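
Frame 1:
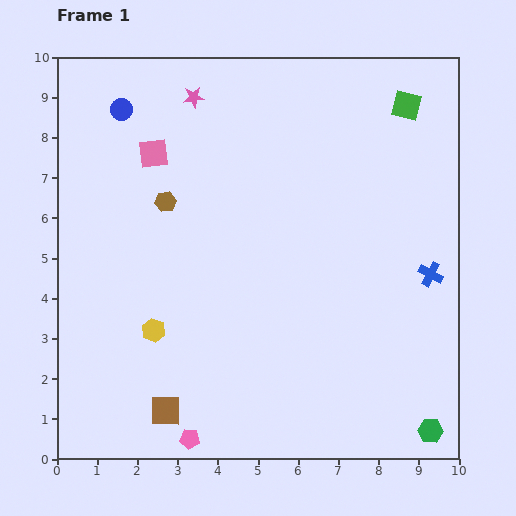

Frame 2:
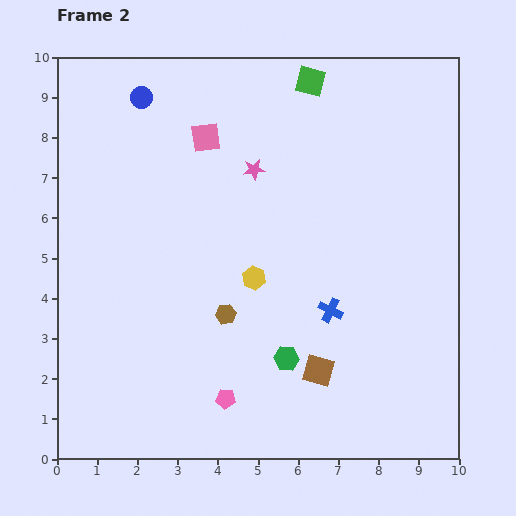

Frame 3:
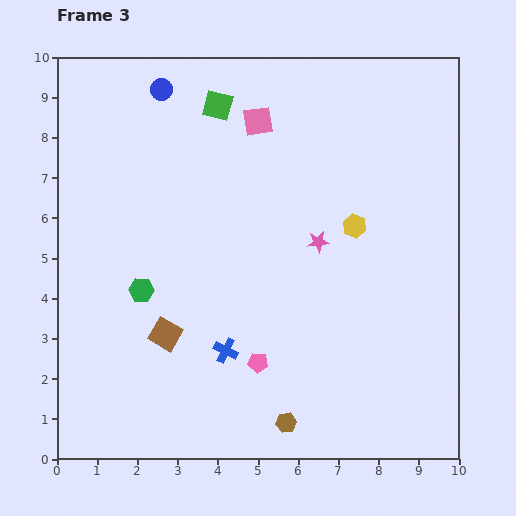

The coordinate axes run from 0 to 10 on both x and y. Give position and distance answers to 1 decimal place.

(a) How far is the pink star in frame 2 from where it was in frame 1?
2.3

The pink star moved from (3.4, 9.0) to (4.9, 7.2), a distance of √(1.5² + 1.8²) ≈ 2.3.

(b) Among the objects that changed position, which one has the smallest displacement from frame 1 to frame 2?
the blue circle

(moved 0.6)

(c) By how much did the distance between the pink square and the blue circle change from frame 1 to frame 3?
+1.1

Distance in frame 1: 1.4. Distance in frame 3: 2.5.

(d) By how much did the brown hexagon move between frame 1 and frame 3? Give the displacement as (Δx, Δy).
(3.0, -5.5)

The brown hexagon was at (2.7, 6.4) in frame 1 and (5.7, 0.9) in frame 3.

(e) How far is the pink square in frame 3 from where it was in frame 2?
1.4

The pink square moved from (3.7, 8.0) to (5.0, 8.4), a distance of √(1.3² + 0.4²) ≈ 1.4.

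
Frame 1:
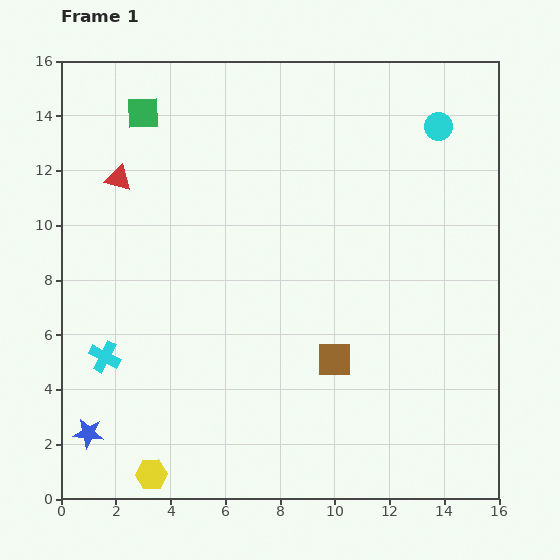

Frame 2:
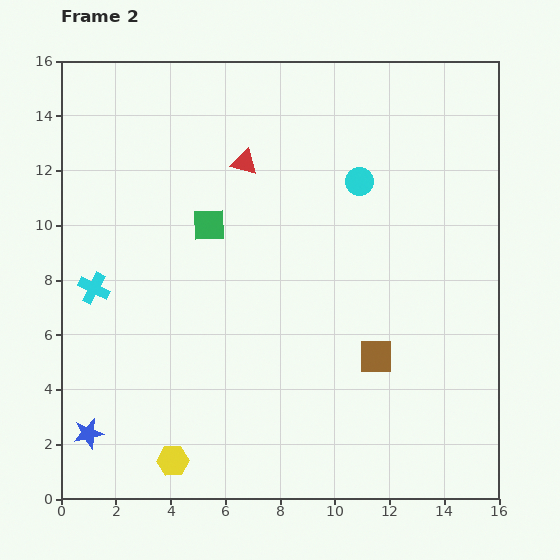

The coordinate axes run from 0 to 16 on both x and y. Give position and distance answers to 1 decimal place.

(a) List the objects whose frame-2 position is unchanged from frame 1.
the blue star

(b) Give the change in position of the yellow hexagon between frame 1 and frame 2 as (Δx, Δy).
(0.8, 0.5)

The yellow hexagon was at (3.3, 0.9) in frame 1 and (4.1, 1.4) in frame 2.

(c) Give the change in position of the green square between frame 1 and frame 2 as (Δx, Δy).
(2.4, -4.1)

The green square was at (3.0, 14.1) in frame 1 and (5.4, 10.0) in frame 2.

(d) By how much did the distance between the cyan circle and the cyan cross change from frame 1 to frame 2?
-4.3

Distance in frame 1: 14.8. Distance in frame 2: 10.5.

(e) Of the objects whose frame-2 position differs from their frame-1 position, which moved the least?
the yellow hexagon

(moved 0.9)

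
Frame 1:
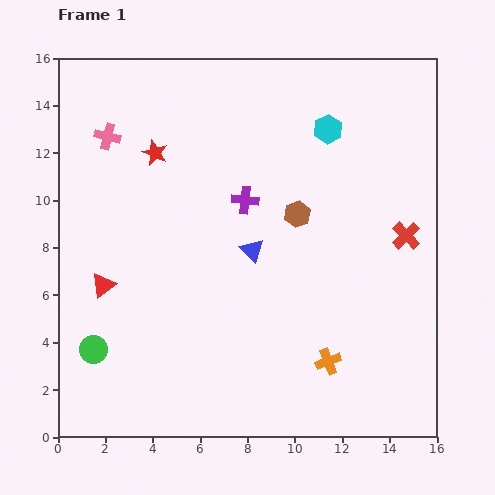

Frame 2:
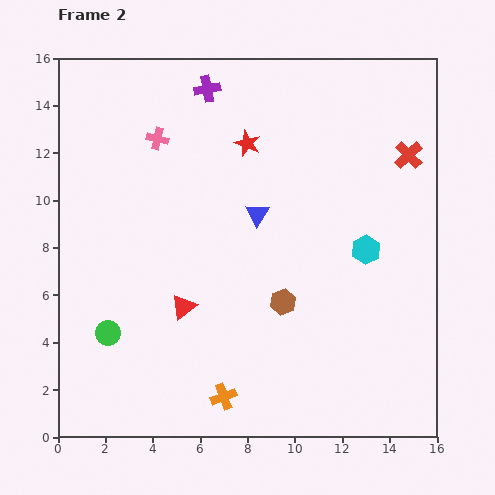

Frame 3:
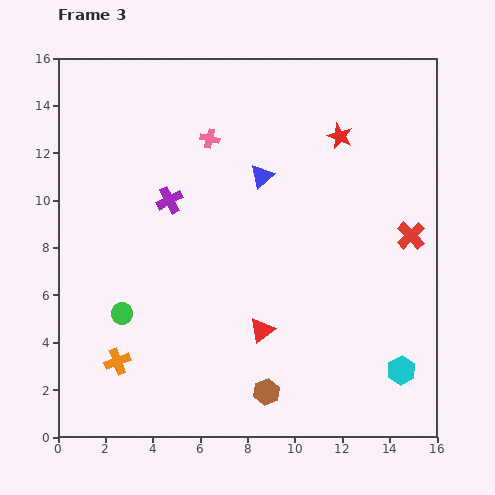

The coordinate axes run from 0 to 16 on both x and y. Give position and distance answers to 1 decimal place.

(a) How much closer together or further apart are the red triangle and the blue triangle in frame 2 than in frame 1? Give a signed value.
-1.5

Distance in frame 1: 6.5. Distance in frame 2: 5.0.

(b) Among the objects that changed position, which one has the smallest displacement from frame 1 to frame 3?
the red cross

(moved 0.2)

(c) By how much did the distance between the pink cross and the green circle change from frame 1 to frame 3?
-0.7

Distance in frame 1: 9.0. Distance in frame 3: 8.3.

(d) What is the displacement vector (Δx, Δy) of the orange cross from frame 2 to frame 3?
(-4.5, 1.5)

The orange cross was at (7.0, 1.7) in frame 2 and (2.5, 3.2) in frame 3.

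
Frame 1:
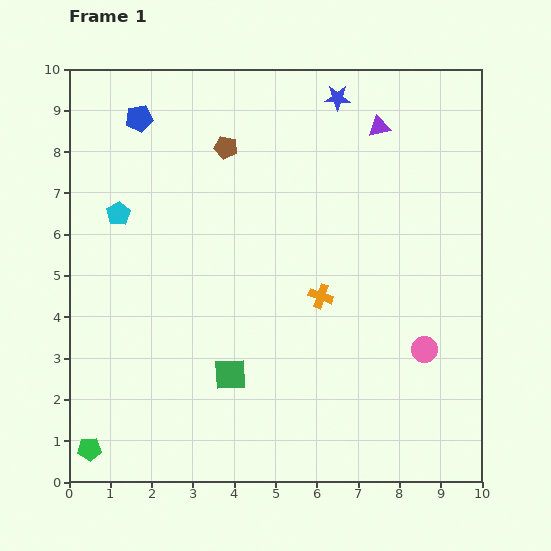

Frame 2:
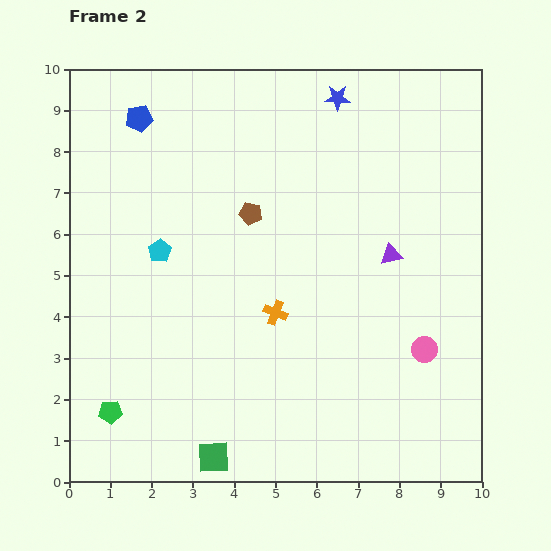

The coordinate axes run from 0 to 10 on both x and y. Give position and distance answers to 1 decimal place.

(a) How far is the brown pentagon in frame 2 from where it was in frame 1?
1.7

The brown pentagon moved from (3.8, 8.1) to (4.4, 6.5), a distance of √(0.6² + 1.6²) ≈ 1.7.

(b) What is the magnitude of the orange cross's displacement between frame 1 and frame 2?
1.2

The orange cross moved from (6.1, 4.5) to (5.0, 4.1), a distance of √(1.1² + 0.4²) ≈ 1.2.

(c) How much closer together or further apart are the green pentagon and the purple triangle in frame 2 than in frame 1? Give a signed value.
-2.7

Distance in frame 1: 10.5. Distance in frame 2: 7.8.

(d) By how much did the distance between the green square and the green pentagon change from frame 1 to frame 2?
-1.1

Distance in frame 1: 3.8. Distance in frame 2: 2.7.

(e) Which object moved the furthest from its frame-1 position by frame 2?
the purple triangle

(moved 3.1; next 2.0)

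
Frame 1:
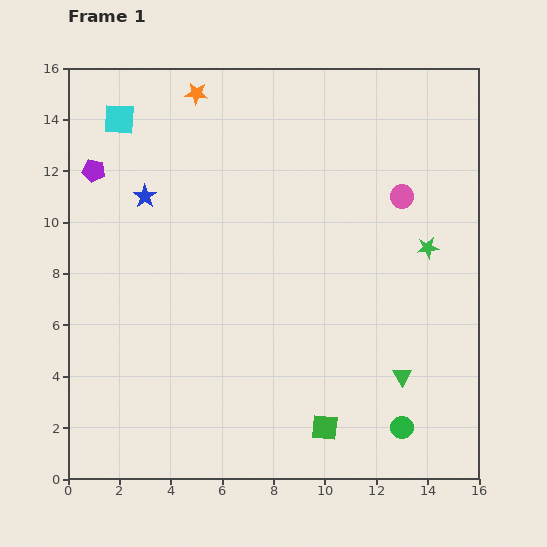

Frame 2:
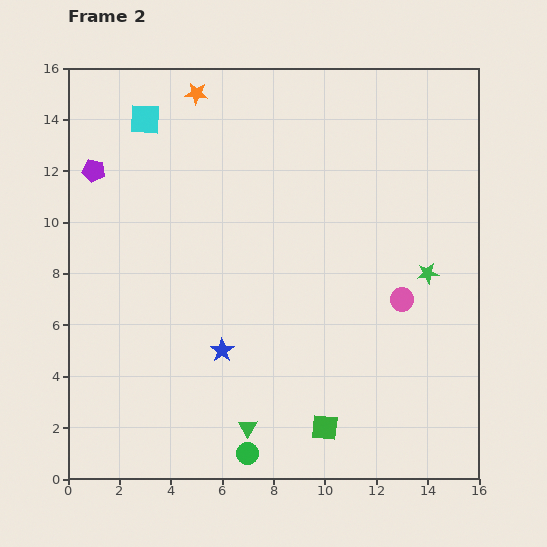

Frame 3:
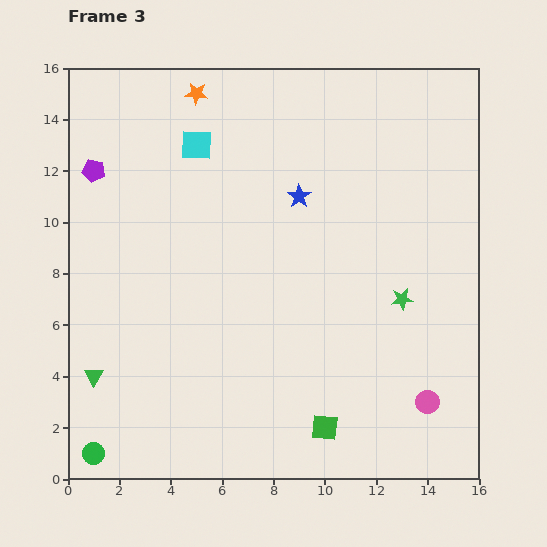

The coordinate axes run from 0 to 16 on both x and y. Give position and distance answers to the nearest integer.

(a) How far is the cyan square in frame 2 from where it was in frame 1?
1

The cyan square moved from (2, 14) to (3, 14), a distance of √(1² + 0²) ≈ 1.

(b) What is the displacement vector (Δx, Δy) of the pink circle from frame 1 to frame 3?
(1, -8)

The pink circle was at (13, 11) in frame 1 and (14, 3) in frame 3.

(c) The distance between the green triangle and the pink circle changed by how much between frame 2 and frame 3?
+5

Distance in frame 2: 8. Distance in frame 3: 13.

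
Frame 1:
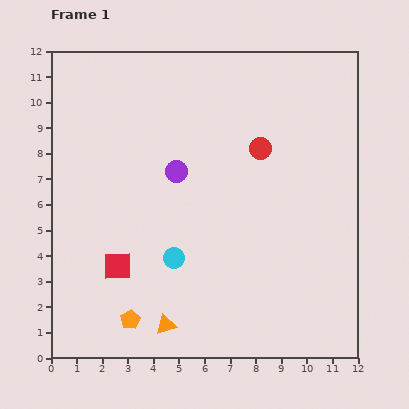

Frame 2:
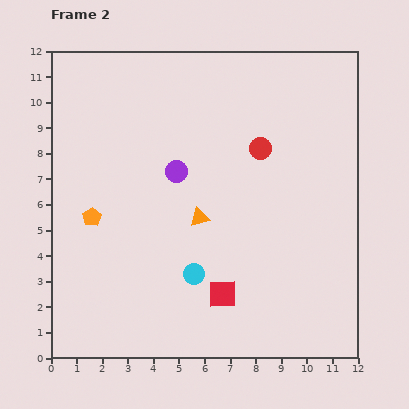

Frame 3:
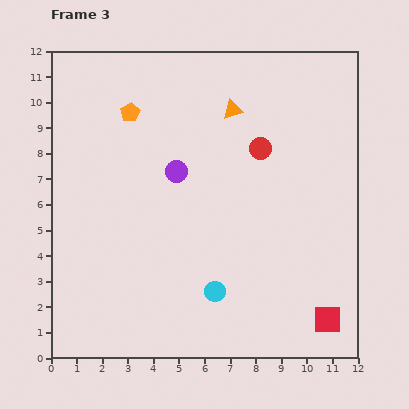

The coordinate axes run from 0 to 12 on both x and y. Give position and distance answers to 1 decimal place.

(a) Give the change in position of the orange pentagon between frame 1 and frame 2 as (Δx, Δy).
(-1.5, 4.0)

The orange pentagon was at (3.1, 1.5) in frame 1 and (1.6, 5.5) in frame 2.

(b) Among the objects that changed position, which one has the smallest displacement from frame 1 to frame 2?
the cyan circle

(moved 1.0)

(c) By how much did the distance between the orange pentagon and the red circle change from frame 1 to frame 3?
-3.1

Distance in frame 1: 8.4. Distance in frame 3: 5.3.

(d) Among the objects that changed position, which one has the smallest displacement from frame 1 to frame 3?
the cyan circle

(moved 2.1)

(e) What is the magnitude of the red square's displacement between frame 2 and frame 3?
4.2

The red square moved from (6.7, 2.5) to (10.8, 1.5), a distance of √(4.1² + 1.0²) ≈ 4.2.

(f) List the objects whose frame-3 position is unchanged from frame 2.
the purple circle, the red circle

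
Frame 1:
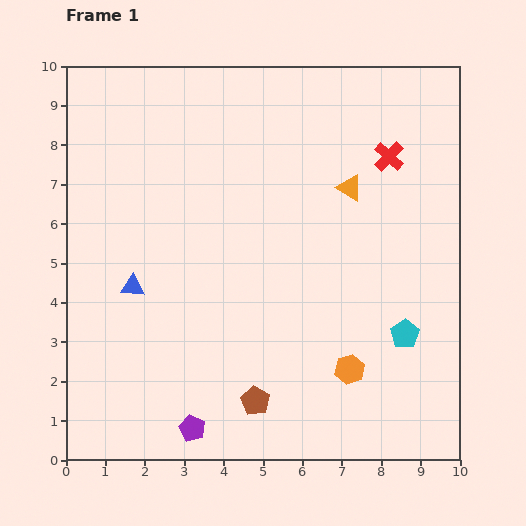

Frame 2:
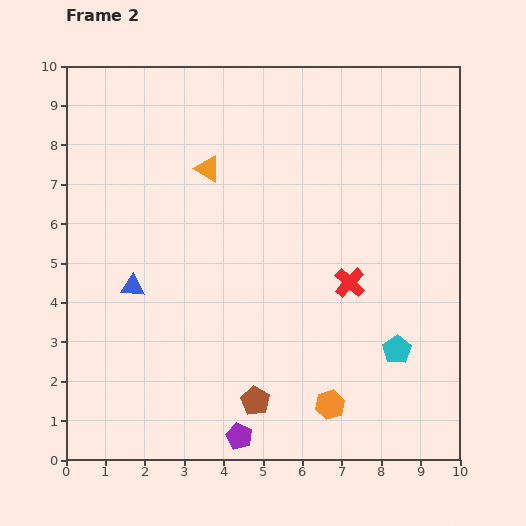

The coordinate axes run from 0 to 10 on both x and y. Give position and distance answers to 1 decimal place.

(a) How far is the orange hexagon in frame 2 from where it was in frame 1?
1.0

The orange hexagon moved from (7.2, 2.3) to (6.7, 1.4), a distance of √(0.5² + 0.9²) ≈ 1.0.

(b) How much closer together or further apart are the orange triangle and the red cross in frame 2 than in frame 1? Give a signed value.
+3.3

Distance in frame 1: 1.3. Distance in frame 2: 4.6.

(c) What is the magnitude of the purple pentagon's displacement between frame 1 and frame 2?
1.2

The purple pentagon moved from (3.2, 0.8) to (4.4, 0.6), a distance of √(1.2² + 0.2²) ≈ 1.2.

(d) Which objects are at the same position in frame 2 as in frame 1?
the blue triangle, the brown pentagon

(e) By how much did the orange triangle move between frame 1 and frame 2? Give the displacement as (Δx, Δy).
(-3.6, 0.5)

The orange triangle was at (7.2, 6.9) in frame 1 and (3.6, 7.4) in frame 2.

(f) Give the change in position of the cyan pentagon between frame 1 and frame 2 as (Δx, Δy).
(-0.2, -0.4)

The cyan pentagon was at (8.6, 3.2) in frame 1 and (8.4, 2.8) in frame 2.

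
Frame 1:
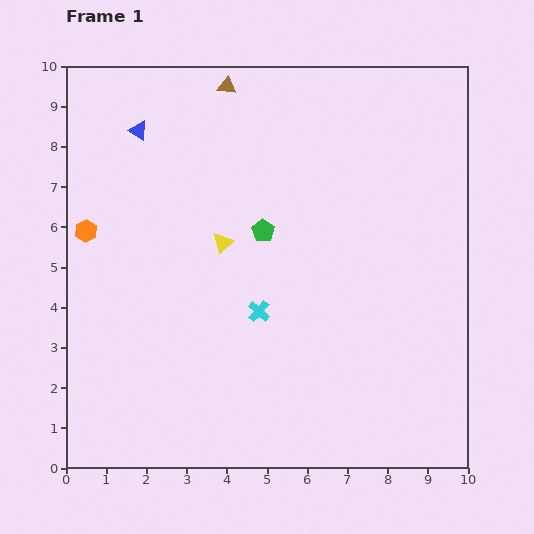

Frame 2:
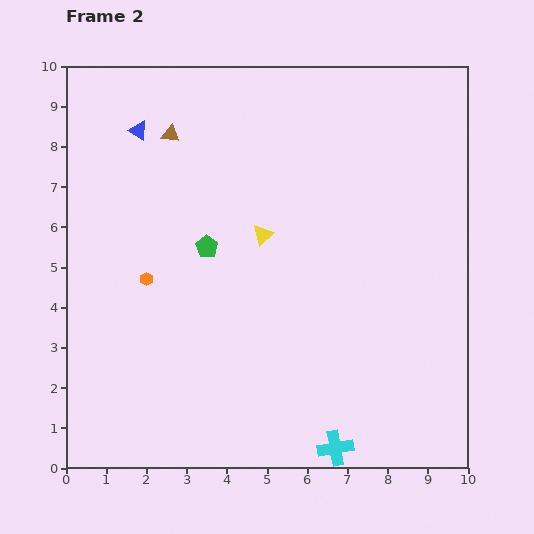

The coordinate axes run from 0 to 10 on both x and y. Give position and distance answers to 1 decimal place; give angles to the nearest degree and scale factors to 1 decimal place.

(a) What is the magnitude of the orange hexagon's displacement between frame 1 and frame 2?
1.9

The orange hexagon moved from (0.5, 5.9) to (2.0, 4.7), a distance of √(1.5² + 1.2²) ≈ 1.9.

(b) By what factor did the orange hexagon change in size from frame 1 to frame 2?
0.6×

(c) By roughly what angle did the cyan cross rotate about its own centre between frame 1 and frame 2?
38° clockwise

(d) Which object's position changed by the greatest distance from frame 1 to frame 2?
the cyan cross

(moved 3.9; next 1.9)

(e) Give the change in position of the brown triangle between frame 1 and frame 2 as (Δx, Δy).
(-1.4, -1.2)

The brown triangle was at (4.0, 9.5) in frame 1 and (2.6, 8.3) in frame 2.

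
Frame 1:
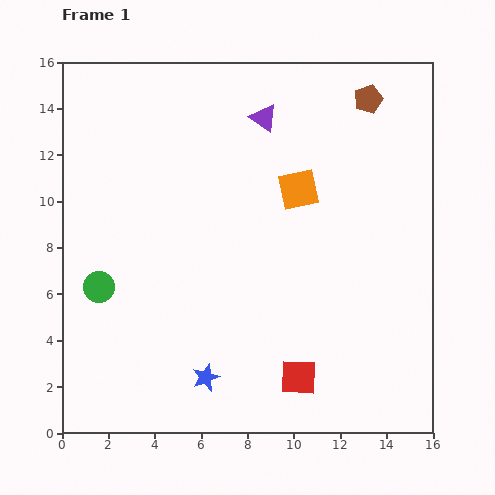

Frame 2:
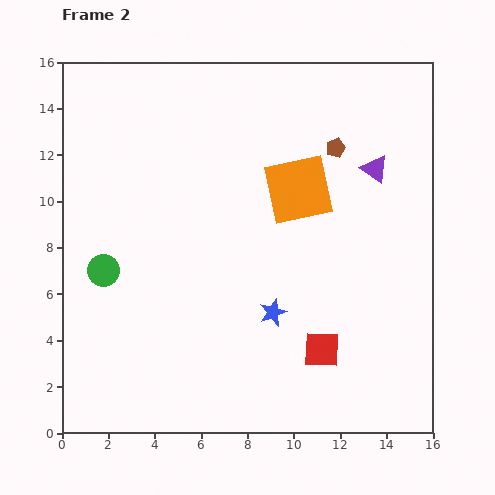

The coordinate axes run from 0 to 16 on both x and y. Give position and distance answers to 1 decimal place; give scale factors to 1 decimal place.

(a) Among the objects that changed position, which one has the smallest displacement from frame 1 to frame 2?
the green circle

(moved 0.7)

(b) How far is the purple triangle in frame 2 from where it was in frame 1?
5.3

The purple triangle moved from (8.7, 13.6) to (13.5, 11.4), a distance of √(4.8² + 2.2²) ≈ 5.3.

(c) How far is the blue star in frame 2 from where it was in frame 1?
4.0

The blue star moved from (6.2, 2.4) to (9.1, 5.2), a distance of √(2.9² + 2.8²) ≈ 4.0.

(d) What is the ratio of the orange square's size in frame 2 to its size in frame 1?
1.7×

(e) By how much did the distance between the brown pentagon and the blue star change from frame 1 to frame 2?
-6.3

Distance in frame 1: 13.9. Distance in frame 2: 7.6.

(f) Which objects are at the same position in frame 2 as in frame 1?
the orange square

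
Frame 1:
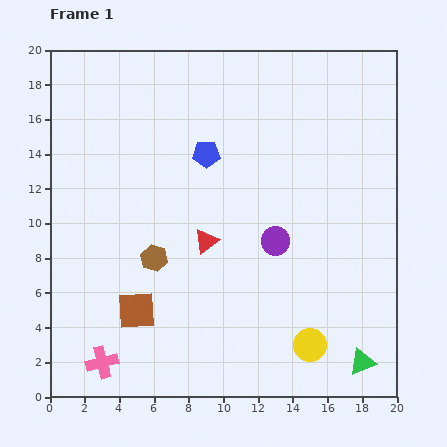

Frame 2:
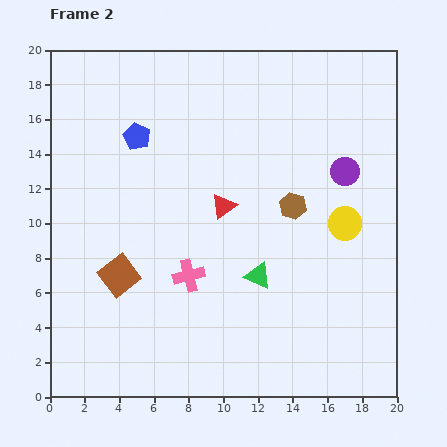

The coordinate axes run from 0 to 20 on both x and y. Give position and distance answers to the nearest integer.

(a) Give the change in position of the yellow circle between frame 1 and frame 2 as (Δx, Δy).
(2, 7)

The yellow circle was at (15, 3) in frame 1 and (17, 10) in frame 2.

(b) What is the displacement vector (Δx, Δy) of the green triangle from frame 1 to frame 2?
(-6, 5)

The green triangle was at (18, 2) in frame 1 and (12, 7) in frame 2.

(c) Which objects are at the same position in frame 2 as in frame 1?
none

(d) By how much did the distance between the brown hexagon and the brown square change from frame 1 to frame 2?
+8

Distance in frame 1: 3. Distance in frame 2: 11.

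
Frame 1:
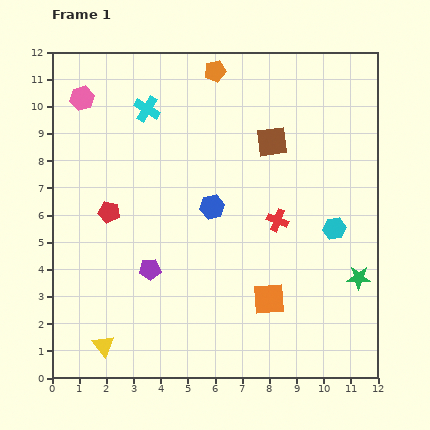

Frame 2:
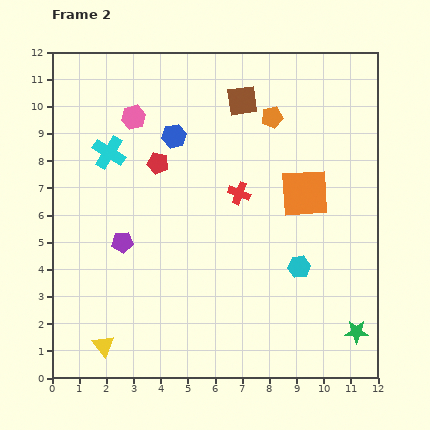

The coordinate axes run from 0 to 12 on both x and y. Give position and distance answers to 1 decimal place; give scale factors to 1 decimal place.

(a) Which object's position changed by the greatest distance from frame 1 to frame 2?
the orange square

(moved 4.1; next 3.0)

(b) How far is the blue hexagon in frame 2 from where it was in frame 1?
3.0

The blue hexagon moved from (5.9, 6.3) to (4.5, 8.9), a distance of √(1.4² + 2.6²) ≈ 3.0.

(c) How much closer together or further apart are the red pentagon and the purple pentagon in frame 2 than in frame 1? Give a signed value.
+0.6

Distance in frame 1: 2.6. Distance in frame 2: 3.2.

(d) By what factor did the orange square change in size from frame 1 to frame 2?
1.5×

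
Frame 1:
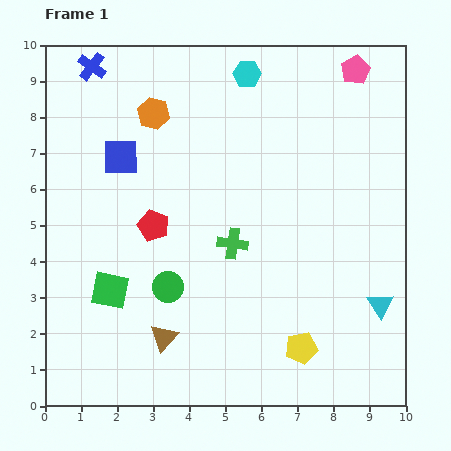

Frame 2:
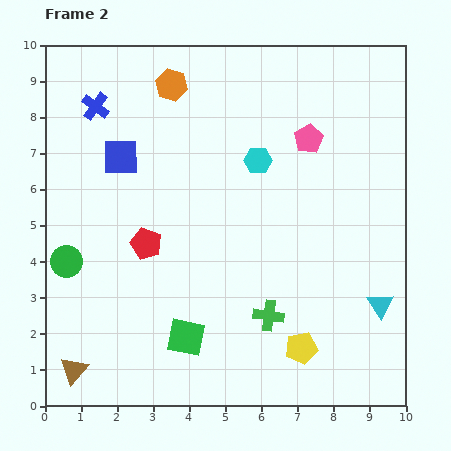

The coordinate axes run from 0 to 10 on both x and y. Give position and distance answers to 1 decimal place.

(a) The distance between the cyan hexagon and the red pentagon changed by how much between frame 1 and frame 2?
-1.0

Distance in frame 1: 4.9. Distance in frame 2: 3.9.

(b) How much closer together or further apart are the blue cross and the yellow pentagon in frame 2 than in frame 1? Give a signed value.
-0.9

Distance in frame 1: 9.7. Distance in frame 2: 8.8.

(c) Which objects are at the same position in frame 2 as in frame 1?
the blue square, the yellow pentagon, the cyan triangle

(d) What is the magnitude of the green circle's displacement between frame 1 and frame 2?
2.9

The green circle moved from (3.4, 3.3) to (0.6, 4.0), a distance of √(2.8² + 0.7²) ≈ 2.9.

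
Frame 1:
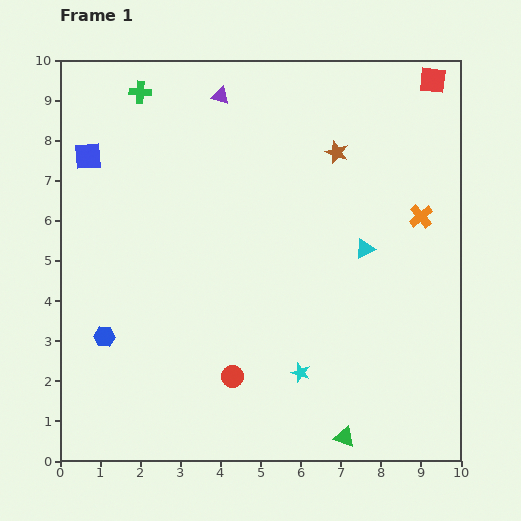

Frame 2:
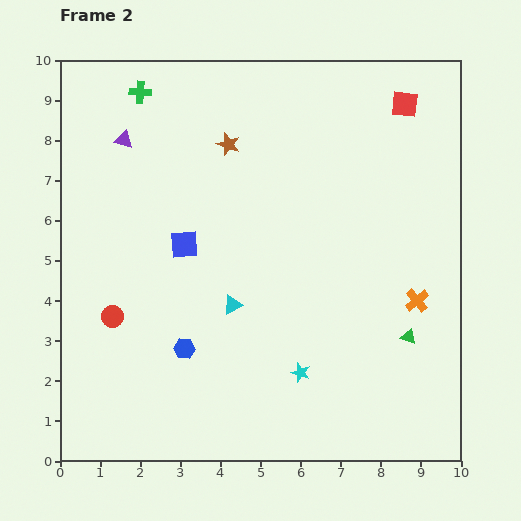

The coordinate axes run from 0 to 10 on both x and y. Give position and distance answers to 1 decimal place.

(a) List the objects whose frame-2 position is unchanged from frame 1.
the cyan star, the green cross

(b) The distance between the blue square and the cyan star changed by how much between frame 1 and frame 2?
-3.3

Distance in frame 1: 7.6. Distance in frame 2: 4.3.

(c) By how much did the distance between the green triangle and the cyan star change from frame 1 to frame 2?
+0.9

Distance in frame 1: 1.9. Distance in frame 2: 2.8.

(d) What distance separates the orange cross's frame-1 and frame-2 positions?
2.1

The orange cross moved from (9.0, 6.1) to (8.9, 4.0), a distance of √(0.1² + 2.1²) ≈ 2.1.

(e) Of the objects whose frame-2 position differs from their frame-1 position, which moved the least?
the red square

(moved 0.9)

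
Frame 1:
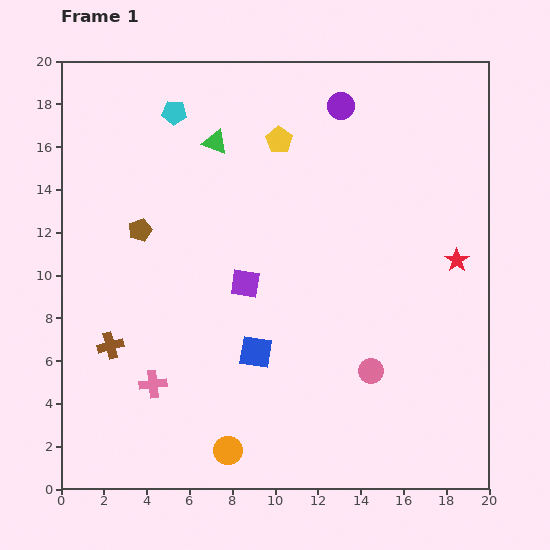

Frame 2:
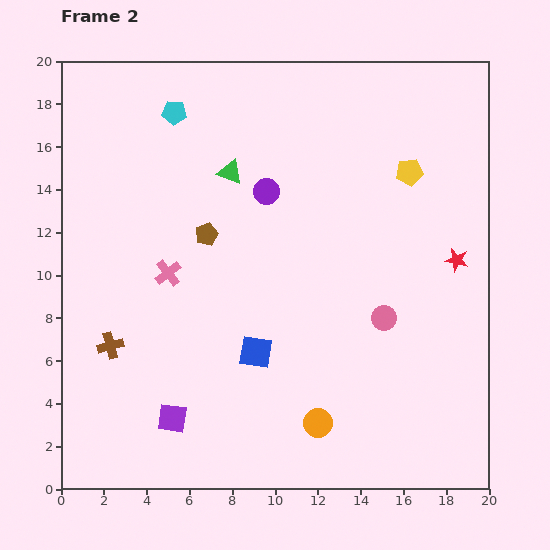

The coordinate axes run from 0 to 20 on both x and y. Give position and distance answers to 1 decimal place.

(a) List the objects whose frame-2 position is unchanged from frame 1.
the blue square, the cyan pentagon, the red star, the brown cross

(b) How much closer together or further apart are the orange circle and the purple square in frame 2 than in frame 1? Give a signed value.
-1.0

Distance in frame 1: 7.8. Distance in frame 2: 6.8.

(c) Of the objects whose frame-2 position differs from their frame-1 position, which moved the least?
the green triangle

(moved 1.6)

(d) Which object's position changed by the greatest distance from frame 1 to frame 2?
the purple square

(moved 7.2; next 6.3)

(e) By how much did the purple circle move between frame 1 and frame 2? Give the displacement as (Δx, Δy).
(-3.5, -4.0)

The purple circle was at (13.1, 17.9) in frame 1 and (9.6, 13.9) in frame 2.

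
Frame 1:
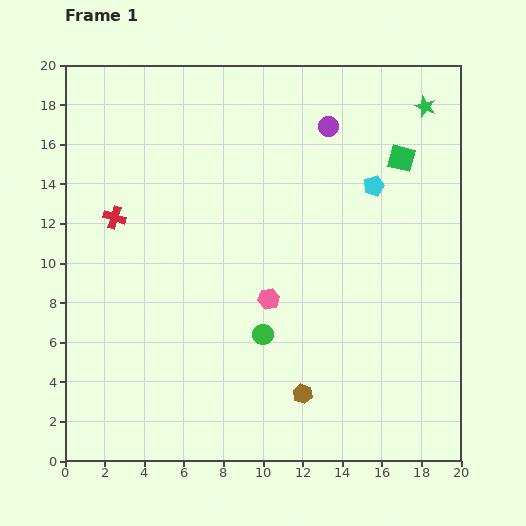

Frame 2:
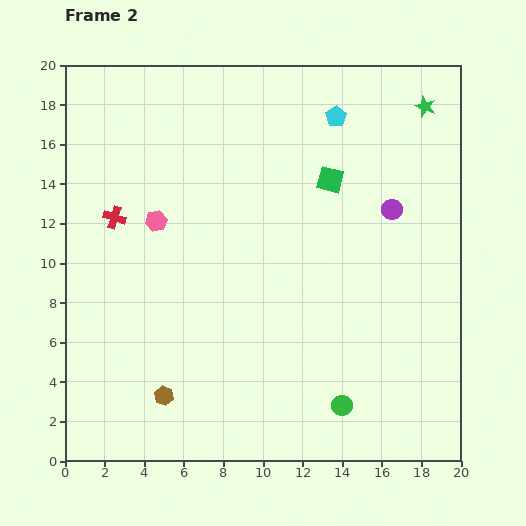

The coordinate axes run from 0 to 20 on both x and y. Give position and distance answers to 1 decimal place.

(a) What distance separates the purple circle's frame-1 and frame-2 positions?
5.3

The purple circle moved from (13.3, 16.9) to (16.5, 12.7), a distance of √(3.2² + 4.2²) ≈ 5.3.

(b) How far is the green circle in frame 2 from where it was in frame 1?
5.4

The green circle moved from (10.0, 6.4) to (14.0, 2.8), a distance of √(4.0² + 3.6²) ≈ 5.4.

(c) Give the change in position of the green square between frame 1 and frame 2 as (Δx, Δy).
(-3.6, -1.1)

The green square was at (17.0, 15.3) in frame 1 and (13.4, 14.2) in frame 2.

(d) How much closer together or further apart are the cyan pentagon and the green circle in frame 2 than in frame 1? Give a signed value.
+5.2

Distance in frame 1: 9.4. Distance in frame 2: 14.6.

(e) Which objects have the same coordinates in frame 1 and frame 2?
the red cross, the green star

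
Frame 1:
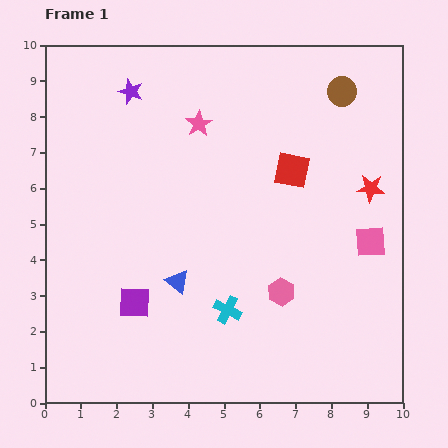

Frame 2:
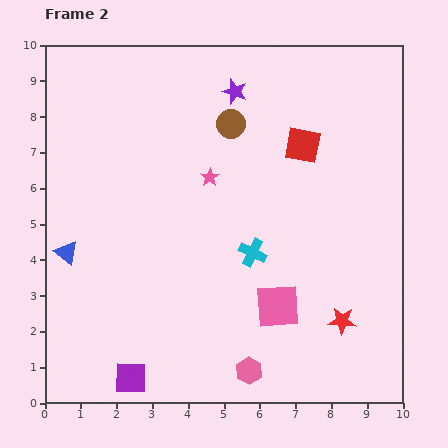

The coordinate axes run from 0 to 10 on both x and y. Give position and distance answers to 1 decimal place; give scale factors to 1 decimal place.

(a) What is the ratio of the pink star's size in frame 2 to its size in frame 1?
0.7×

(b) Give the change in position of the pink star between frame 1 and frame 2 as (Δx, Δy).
(0.3, -1.5)

The pink star was at (4.3, 7.8) in frame 1 and (4.6, 6.3) in frame 2.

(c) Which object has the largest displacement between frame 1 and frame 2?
the red star

(moved 3.8; next 3.2)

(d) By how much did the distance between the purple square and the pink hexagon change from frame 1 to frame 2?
-0.8

Distance in frame 1: 4.1. Distance in frame 2: 3.3.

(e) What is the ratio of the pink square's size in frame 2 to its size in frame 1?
1.4×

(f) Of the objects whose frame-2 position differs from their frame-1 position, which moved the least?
the red square

(moved 0.8)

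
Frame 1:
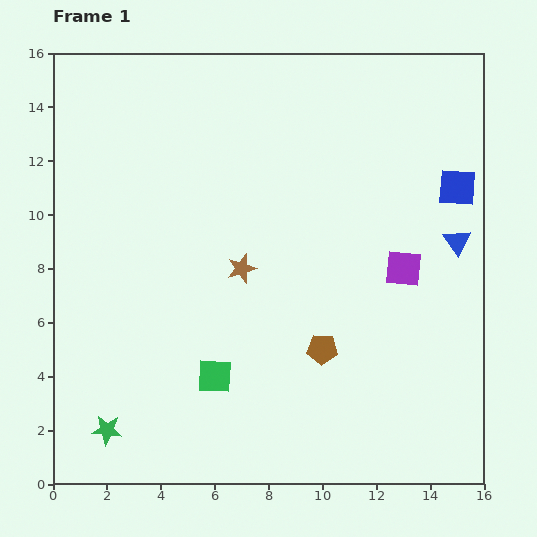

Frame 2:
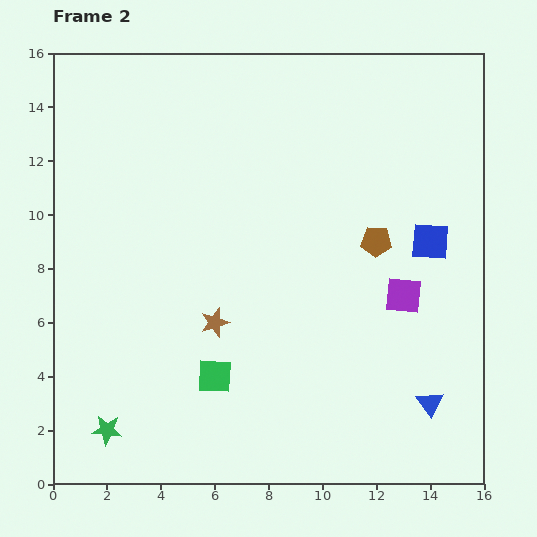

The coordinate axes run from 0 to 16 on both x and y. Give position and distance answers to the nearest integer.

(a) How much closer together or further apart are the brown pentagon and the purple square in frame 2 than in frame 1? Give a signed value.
-2

Distance in frame 1: 4. Distance in frame 2: 2.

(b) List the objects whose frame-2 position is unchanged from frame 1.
the green square, the green star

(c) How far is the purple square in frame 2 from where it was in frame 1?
1

The purple square moved from (13, 8) to (13, 7), a distance of √(0² + 1²) ≈ 1.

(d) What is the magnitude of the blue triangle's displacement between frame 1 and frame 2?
6

The blue triangle moved from (15, 9) to (14, 3), a distance of √(1² + 6²) ≈ 6.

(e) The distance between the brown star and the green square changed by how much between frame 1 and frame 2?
-2

Distance in frame 1: 4. Distance in frame 2: 2.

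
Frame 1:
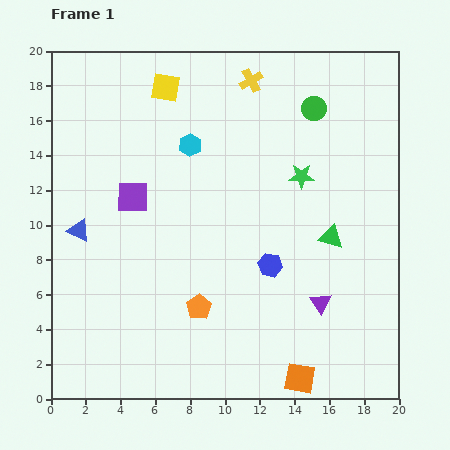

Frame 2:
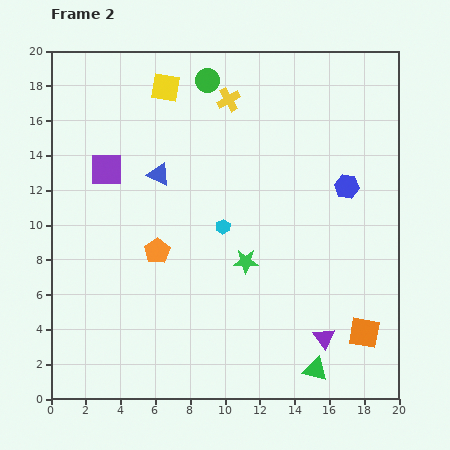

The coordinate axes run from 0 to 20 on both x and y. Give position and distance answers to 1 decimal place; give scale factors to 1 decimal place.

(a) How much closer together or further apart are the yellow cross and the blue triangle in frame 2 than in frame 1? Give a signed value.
-7.2

Distance in frame 1: 13.1. Distance in frame 2: 5.9.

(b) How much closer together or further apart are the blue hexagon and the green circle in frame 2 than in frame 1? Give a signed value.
+0.8

Distance in frame 1: 9.3. Distance in frame 2: 10.1.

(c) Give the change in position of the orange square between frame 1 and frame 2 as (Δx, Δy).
(3.7, 2.6)

The orange square was at (14.3, 1.2) in frame 1 and (18.0, 3.8) in frame 2.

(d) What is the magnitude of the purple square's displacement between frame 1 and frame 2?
2.2

The purple square moved from (4.7, 11.6) to (3.2, 13.2), a distance of √(1.5² + 1.6²) ≈ 2.2.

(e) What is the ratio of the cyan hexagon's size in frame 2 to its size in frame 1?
0.6×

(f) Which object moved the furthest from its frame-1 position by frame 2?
the green triangle

(moved 7.7; next 6.3)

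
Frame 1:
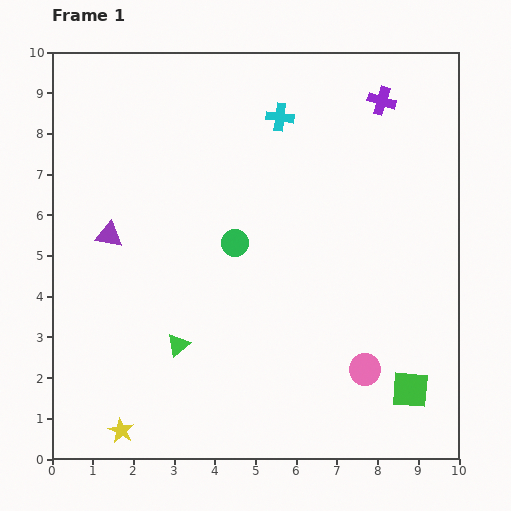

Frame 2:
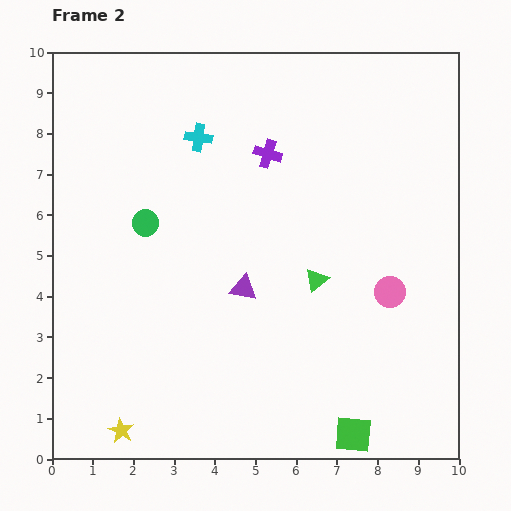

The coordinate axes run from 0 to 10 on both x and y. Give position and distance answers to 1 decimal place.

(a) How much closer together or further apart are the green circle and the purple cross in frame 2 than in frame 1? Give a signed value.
-1.6

Distance in frame 1: 5.0. Distance in frame 2: 3.4.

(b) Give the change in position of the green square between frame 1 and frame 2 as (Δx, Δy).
(-1.4, -1.1)

The green square was at (8.8, 1.7) in frame 1 and (7.4, 0.6) in frame 2.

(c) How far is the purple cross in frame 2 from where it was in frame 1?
3.1

The purple cross moved from (8.1, 8.8) to (5.3, 7.5), a distance of √(2.8² + 1.3²) ≈ 3.1.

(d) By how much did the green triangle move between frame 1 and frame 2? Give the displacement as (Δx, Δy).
(3.4, 1.6)

The green triangle was at (3.1, 2.8) in frame 1 and (6.5, 4.4) in frame 2.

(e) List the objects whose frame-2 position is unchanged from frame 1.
the yellow star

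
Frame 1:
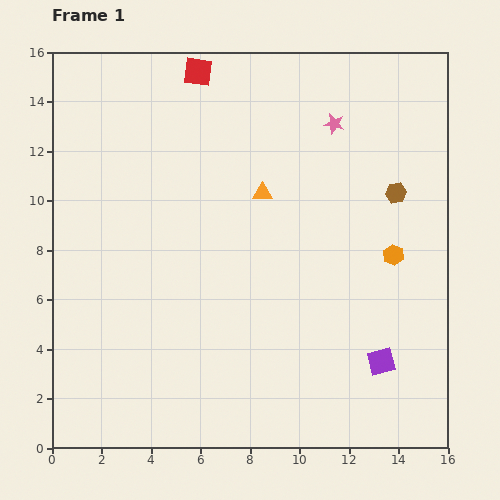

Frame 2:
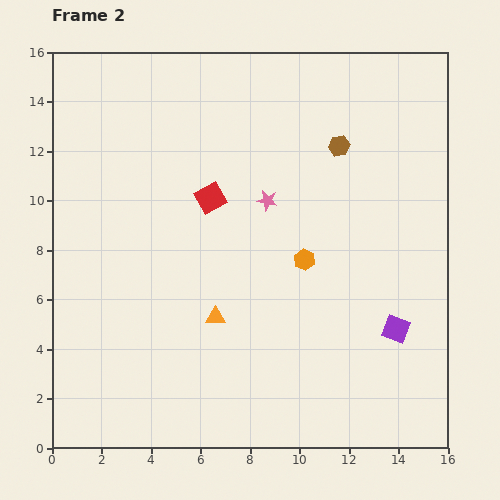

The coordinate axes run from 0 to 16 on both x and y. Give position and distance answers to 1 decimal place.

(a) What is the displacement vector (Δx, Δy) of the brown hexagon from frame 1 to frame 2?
(-2.3, 1.9)

The brown hexagon was at (13.9, 10.3) in frame 1 and (11.6, 12.2) in frame 2.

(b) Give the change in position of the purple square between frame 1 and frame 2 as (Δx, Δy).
(0.6, 1.3)

The purple square was at (13.3, 3.5) in frame 1 and (13.9, 4.8) in frame 2.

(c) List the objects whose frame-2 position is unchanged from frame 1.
none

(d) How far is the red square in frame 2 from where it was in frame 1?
5.1

The red square moved from (5.9, 15.2) to (6.4, 10.1), a distance of √(0.5² + 5.1²) ≈ 5.1.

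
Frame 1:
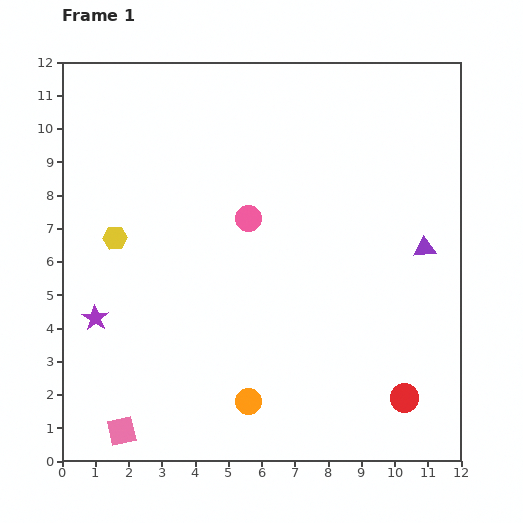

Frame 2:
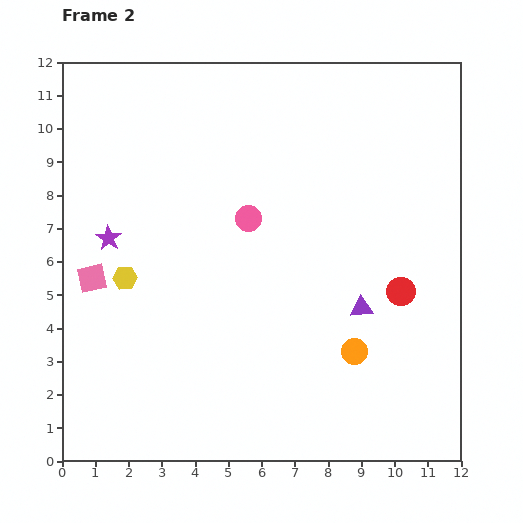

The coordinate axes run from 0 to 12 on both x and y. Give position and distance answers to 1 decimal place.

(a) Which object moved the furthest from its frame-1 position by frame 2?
the pink square

(moved 4.7; next 3.5)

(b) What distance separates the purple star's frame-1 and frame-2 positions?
2.4

The purple star moved from (1.0, 4.3) to (1.4, 6.7), a distance of √(0.4² + 2.4²) ≈ 2.4.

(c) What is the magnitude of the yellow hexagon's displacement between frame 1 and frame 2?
1.2

The yellow hexagon moved from (1.6, 6.7) to (1.9, 5.5), a distance of √(0.3² + 1.2²) ≈ 1.2.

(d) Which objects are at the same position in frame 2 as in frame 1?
the pink circle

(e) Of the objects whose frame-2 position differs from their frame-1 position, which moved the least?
the yellow hexagon

(moved 1.2)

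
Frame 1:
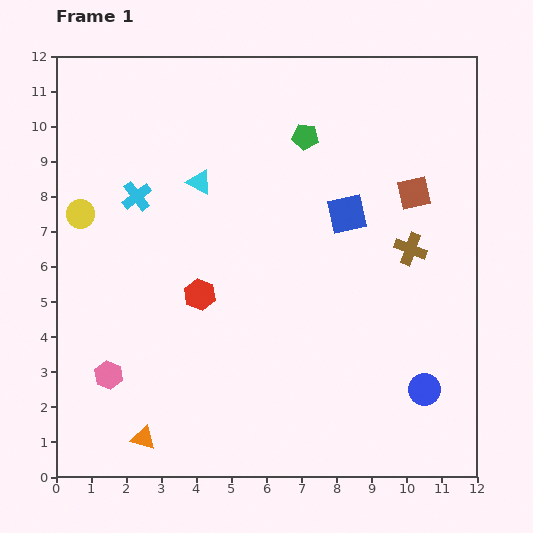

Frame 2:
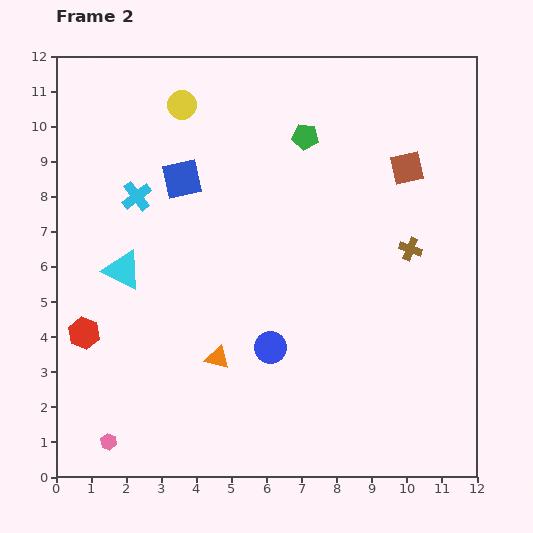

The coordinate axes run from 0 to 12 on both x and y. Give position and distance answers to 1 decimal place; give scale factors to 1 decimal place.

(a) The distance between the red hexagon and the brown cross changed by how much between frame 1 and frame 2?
+3.5

Distance in frame 1: 6.1. Distance in frame 2: 9.6.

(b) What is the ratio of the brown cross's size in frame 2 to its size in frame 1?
0.7×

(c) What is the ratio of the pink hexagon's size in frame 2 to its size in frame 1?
0.6×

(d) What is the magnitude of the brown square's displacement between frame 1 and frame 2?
0.7

The brown square moved from (10.2, 8.1) to (10.0, 8.8), a distance of √(0.2² + 0.7²) ≈ 0.7.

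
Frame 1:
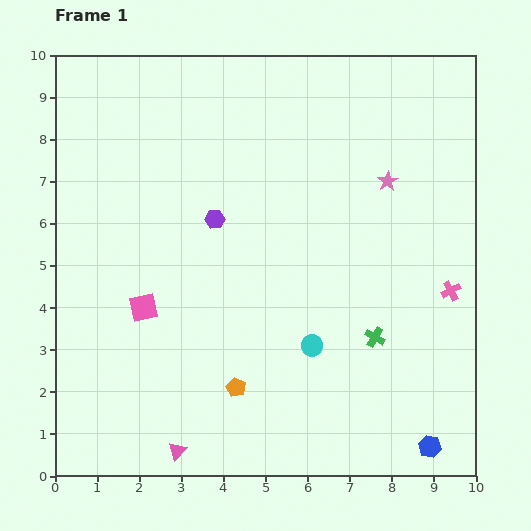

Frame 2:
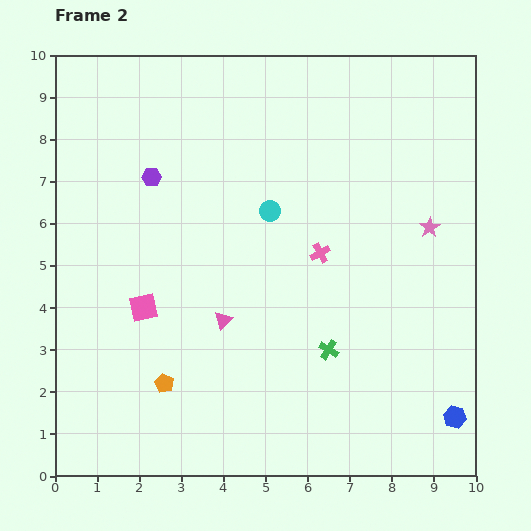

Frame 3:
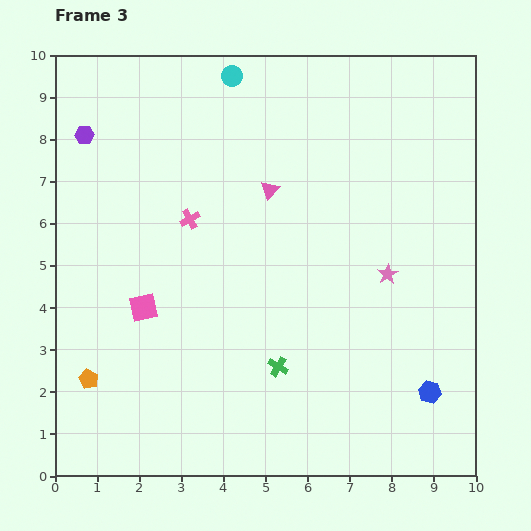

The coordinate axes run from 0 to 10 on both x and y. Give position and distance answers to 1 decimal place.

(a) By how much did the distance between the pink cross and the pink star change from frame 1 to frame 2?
-0.3

Distance in frame 1: 3.0. Distance in frame 2: 2.7.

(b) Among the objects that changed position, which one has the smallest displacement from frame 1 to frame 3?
the blue hexagon

(moved 1.3)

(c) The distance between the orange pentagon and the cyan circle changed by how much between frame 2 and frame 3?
+3.2

Distance in frame 2: 4.8. Distance in frame 3: 8.0.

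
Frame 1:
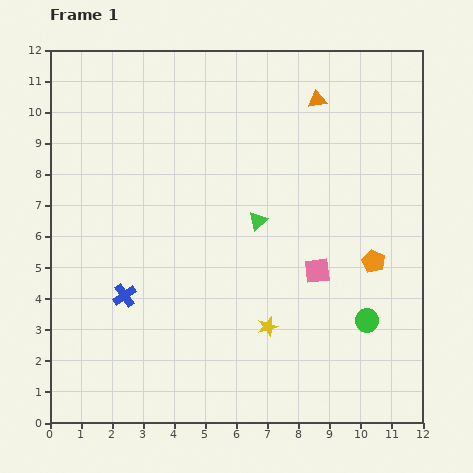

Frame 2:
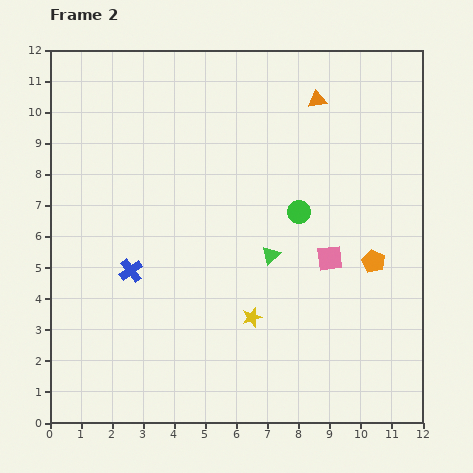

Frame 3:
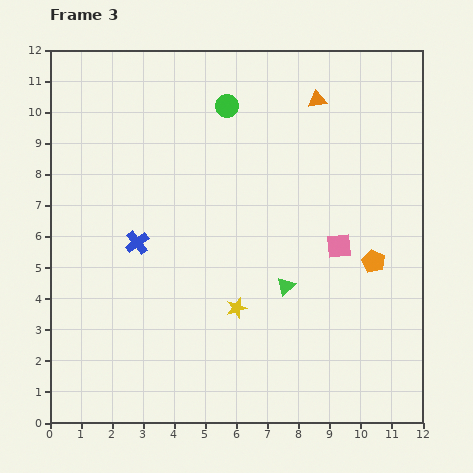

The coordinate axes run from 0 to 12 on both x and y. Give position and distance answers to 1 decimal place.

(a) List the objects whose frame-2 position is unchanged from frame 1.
the orange triangle, the orange pentagon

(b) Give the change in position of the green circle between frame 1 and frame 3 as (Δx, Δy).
(-4.5, 6.9)

The green circle was at (10.2, 3.3) in frame 1 and (5.7, 10.2) in frame 3.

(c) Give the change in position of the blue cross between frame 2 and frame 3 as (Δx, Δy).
(0.2, 0.9)

The blue cross was at (2.6, 4.9) in frame 2 and (2.8, 5.8) in frame 3.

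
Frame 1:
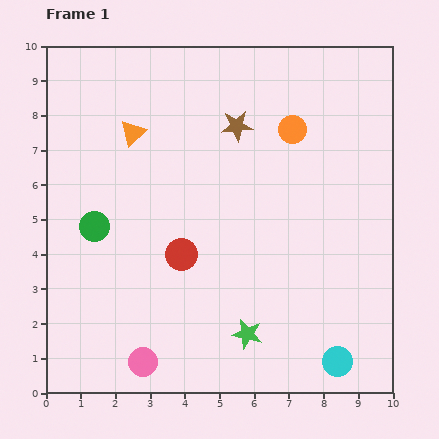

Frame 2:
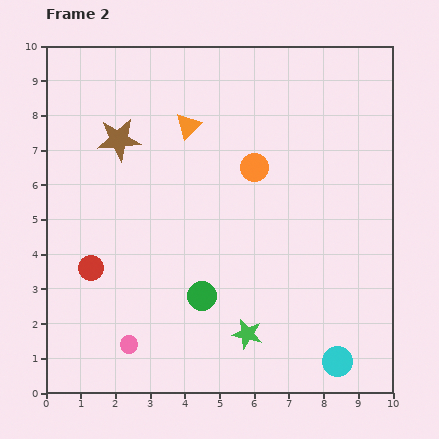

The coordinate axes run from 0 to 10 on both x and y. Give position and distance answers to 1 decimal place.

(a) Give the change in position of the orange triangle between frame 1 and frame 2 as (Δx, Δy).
(1.6, 0.2)

The orange triangle was at (2.5, 7.5) in frame 1 and (4.1, 7.7) in frame 2.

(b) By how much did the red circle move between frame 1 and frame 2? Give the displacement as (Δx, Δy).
(-2.6, -0.4)

The red circle was at (3.9, 4.0) in frame 1 and (1.3, 3.6) in frame 2.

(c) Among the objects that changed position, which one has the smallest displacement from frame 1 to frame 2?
the pink circle

(moved 0.6)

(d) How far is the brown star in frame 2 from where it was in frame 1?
3.4

The brown star moved from (5.5, 7.7) to (2.1, 7.3), a distance of √(3.4² + 0.4²) ≈ 3.4.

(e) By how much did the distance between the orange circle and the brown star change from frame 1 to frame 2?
+2.4

Distance in frame 1: 1.6. Distance in frame 2: 4.0.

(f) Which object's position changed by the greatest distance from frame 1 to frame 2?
the green circle

(moved 3.7; next 3.4)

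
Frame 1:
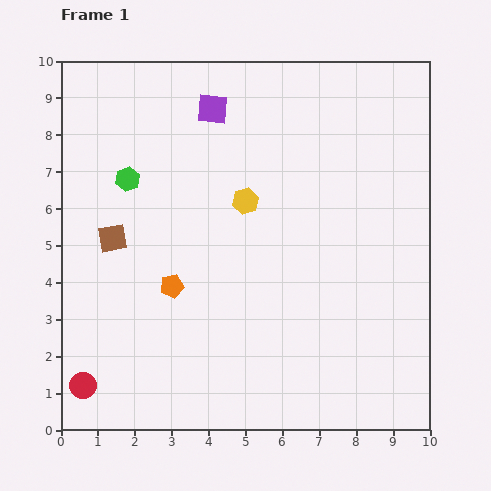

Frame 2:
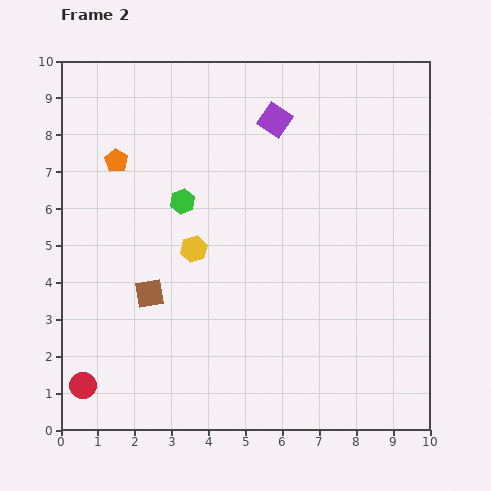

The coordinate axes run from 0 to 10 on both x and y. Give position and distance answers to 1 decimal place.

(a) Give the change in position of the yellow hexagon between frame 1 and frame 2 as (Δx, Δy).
(-1.4, -1.3)

The yellow hexagon was at (5.0, 6.2) in frame 1 and (3.6, 4.9) in frame 2.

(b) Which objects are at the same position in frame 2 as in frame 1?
the red circle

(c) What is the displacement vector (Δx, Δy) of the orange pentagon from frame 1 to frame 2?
(-1.5, 3.4)

The orange pentagon was at (3.0, 3.9) in frame 1 and (1.5, 7.3) in frame 2.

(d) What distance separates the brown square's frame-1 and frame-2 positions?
1.8

The brown square moved from (1.4, 5.2) to (2.4, 3.7), a distance of √(1.0² + 1.5²) ≈ 1.8.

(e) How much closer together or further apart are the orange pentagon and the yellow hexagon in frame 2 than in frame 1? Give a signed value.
+0.2

Distance in frame 1: 3.0. Distance in frame 2: 3.2.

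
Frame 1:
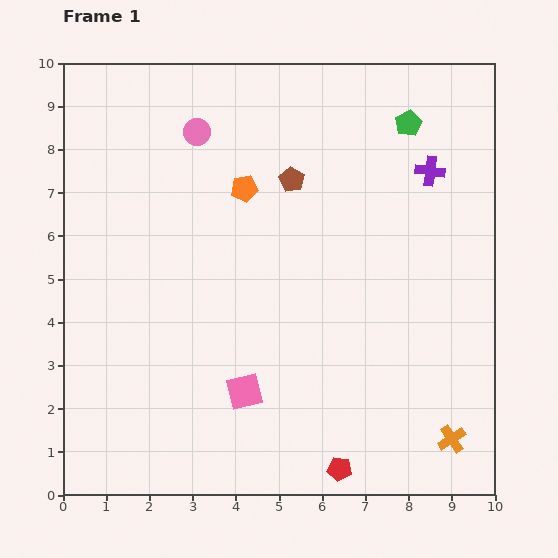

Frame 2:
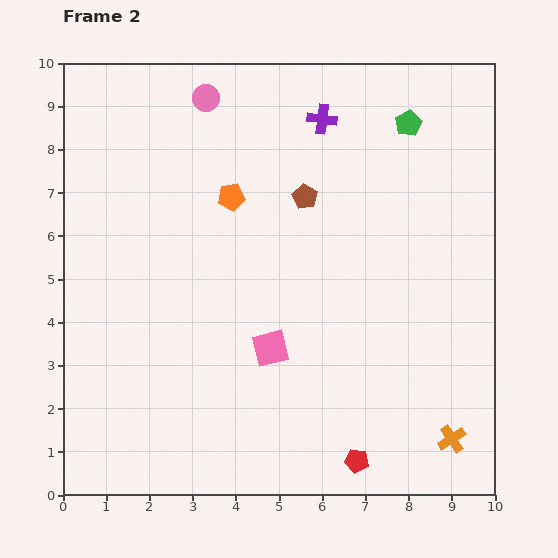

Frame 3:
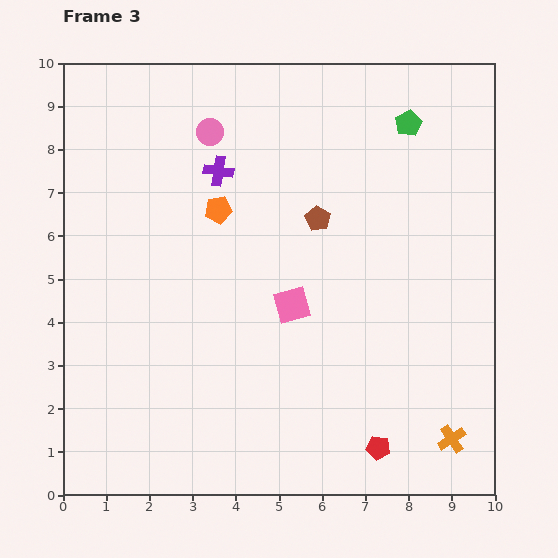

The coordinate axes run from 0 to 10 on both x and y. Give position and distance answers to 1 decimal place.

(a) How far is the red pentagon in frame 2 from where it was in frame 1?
0.4

The red pentagon moved from (6.4, 0.6) to (6.8, 0.8), a distance of √(0.4² + 0.2²) ≈ 0.4.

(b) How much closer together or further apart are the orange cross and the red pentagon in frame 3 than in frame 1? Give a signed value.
-1.0

Distance in frame 1: 2.7. Distance in frame 3: 1.7.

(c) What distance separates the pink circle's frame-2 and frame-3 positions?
0.8

The pink circle moved from (3.3, 9.2) to (3.4, 8.4), a distance of √(0.1² + 0.8²) ≈ 0.8.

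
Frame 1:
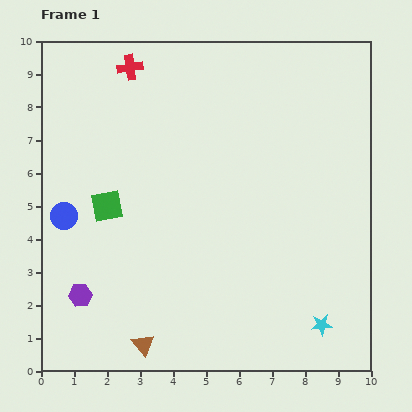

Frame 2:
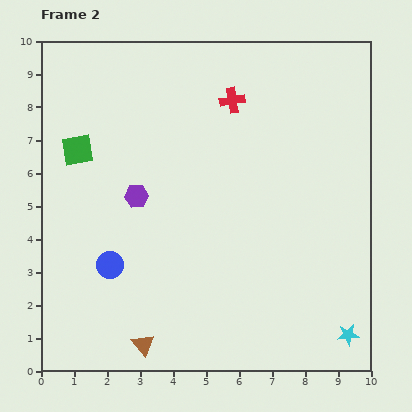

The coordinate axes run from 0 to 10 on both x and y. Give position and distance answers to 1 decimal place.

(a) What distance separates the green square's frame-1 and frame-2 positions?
1.9

The green square moved from (2.0, 5.0) to (1.1, 6.7), a distance of √(0.9² + 1.7²) ≈ 1.9.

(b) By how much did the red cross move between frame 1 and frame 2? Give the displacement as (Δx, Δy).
(3.1, -1.0)

The red cross was at (2.7, 9.2) in frame 1 and (5.8, 8.2) in frame 2.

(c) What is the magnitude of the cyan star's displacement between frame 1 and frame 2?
0.9

The cyan star moved from (8.5, 1.4) to (9.3, 1.1), a distance of √(0.8² + 0.3²) ≈ 0.9.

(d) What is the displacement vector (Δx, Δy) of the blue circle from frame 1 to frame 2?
(1.4, -1.5)

The blue circle was at (0.7, 4.7) in frame 1 and (2.1, 3.2) in frame 2.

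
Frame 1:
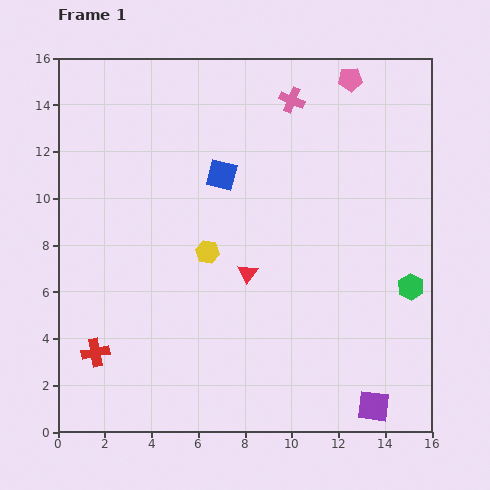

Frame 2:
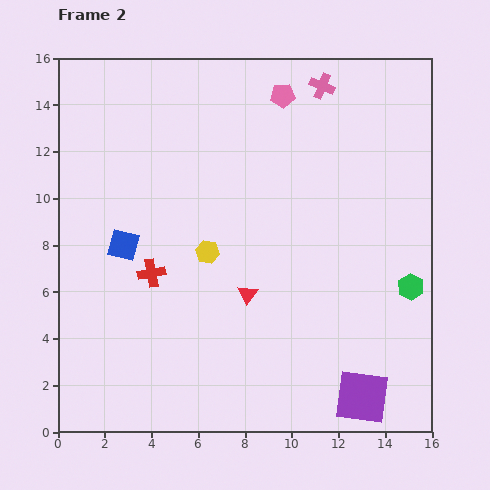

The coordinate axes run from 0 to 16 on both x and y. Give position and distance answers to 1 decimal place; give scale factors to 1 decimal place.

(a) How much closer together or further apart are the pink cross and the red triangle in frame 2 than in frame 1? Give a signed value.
+1.9

Distance in frame 1: 7.6. Distance in frame 2: 9.5.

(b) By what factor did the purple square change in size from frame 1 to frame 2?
1.7×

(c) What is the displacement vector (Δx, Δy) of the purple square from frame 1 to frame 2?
(-0.5, 0.4)

The purple square was at (13.5, 1.1) in frame 1 and (13.0, 1.5) in frame 2.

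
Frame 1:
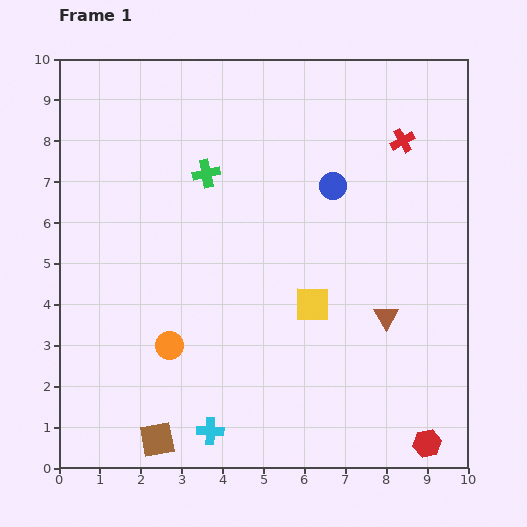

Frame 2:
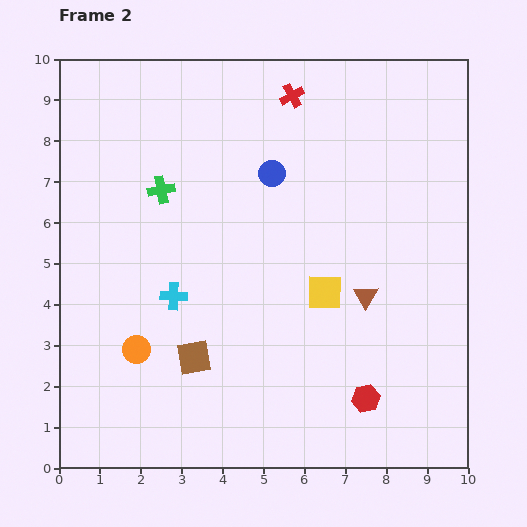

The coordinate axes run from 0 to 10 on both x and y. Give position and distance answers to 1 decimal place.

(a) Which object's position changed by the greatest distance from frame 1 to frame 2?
the cyan cross

(moved 3.4; next 2.9)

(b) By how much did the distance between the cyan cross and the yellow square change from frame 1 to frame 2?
-0.3

Distance in frame 1: 4.0. Distance in frame 2: 3.7.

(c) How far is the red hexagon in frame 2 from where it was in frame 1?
1.9

The red hexagon moved from (9.0, 0.6) to (7.5, 1.7), a distance of √(1.5² + 1.1²) ≈ 1.9.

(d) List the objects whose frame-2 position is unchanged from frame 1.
none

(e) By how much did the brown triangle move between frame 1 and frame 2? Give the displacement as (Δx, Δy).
(-0.5, 0.5)

The brown triangle was at (8.0, 3.7) in frame 1 and (7.5, 4.2) in frame 2.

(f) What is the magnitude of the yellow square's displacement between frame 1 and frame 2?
0.4

The yellow square moved from (6.2, 4.0) to (6.5, 4.3), a distance of √(0.3² + 0.3²) ≈ 0.4.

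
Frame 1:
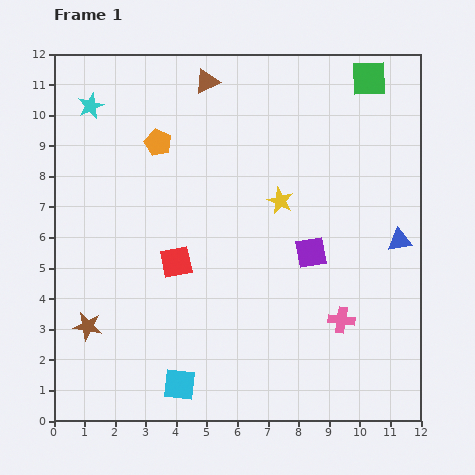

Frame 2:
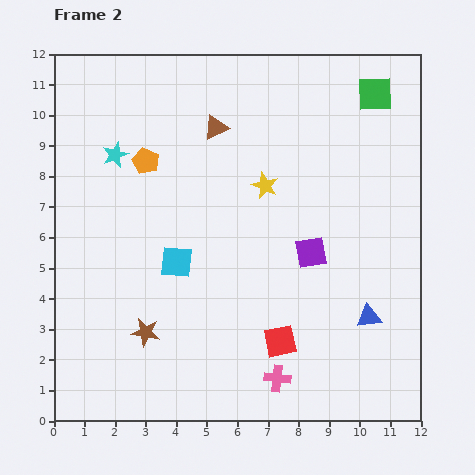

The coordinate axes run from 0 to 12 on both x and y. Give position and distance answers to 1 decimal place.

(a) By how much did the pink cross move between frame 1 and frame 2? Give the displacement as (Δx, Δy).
(-2.1, -1.9)

The pink cross was at (9.4, 3.3) in frame 1 and (7.3, 1.4) in frame 2.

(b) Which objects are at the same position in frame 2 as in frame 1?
the purple square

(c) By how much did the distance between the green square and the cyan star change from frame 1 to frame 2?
-0.4

Distance in frame 1: 9.1. Distance in frame 2: 8.7.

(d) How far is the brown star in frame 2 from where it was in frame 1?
1.9

The brown star moved from (1.1, 3.1) to (3.0, 2.9), a distance of √(1.9² + 0.2²) ≈ 1.9.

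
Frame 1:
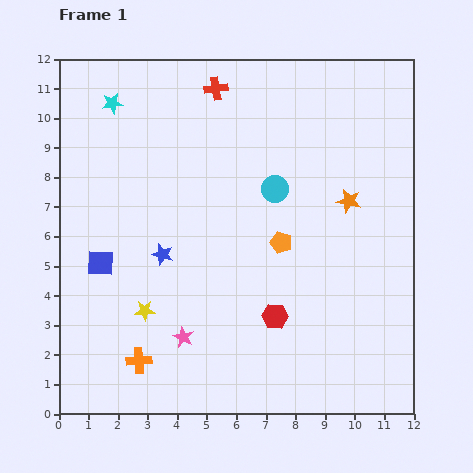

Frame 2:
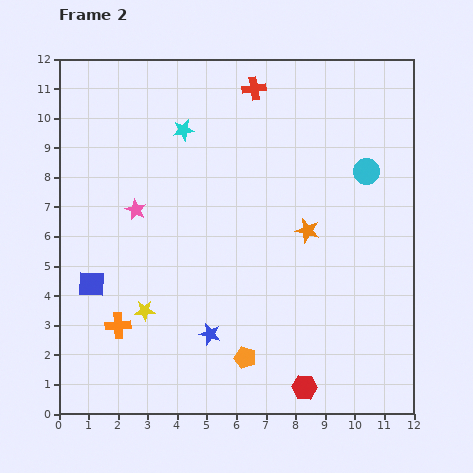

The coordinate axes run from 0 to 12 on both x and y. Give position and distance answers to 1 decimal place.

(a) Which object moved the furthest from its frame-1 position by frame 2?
the pink star

(moved 4.6; next 4.1)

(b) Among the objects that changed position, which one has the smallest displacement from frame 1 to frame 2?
the blue square

(moved 0.8)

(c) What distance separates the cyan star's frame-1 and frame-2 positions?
2.6

The cyan star moved from (1.8, 10.5) to (4.2, 9.6), a distance of √(2.4² + 0.9²) ≈ 2.6.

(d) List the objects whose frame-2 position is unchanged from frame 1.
the yellow star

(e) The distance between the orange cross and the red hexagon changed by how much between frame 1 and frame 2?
+1.8

Distance in frame 1: 4.8. Distance in frame 2: 6.6.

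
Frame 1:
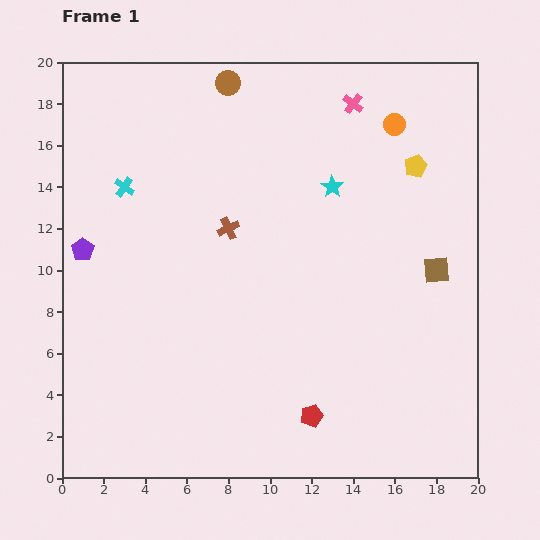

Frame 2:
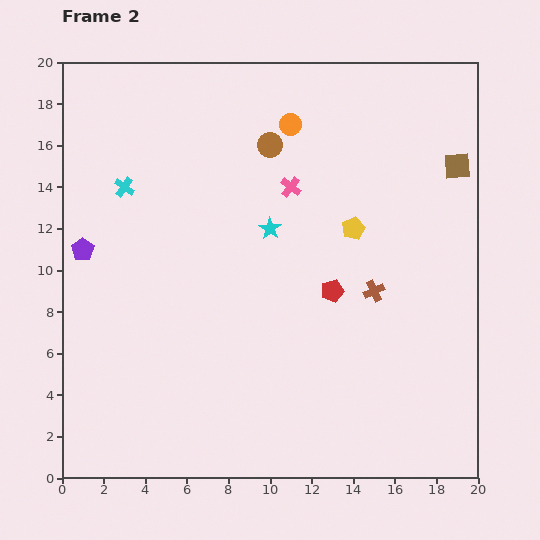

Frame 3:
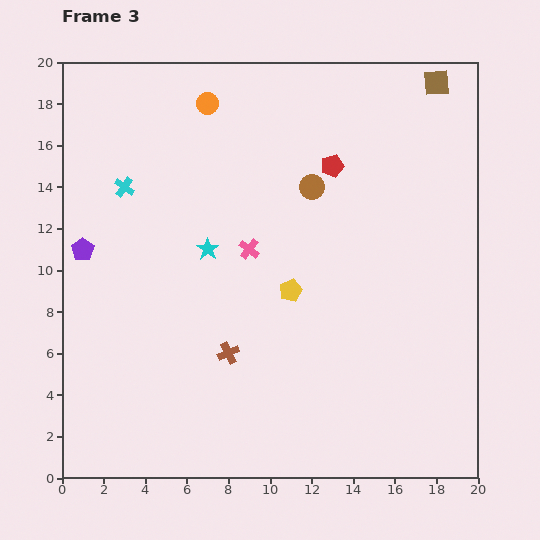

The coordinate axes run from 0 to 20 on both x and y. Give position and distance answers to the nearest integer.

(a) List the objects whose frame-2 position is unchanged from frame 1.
the cyan cross, the purple pentagon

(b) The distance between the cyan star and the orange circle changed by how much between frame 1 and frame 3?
+3

Distance in frame 1: 4. Distance in frame 3: 7.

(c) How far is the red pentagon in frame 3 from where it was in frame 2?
6

The red pentagon moved from (13, 9) to (13, 15), a distance of √(0² + 6²) ≈ 6.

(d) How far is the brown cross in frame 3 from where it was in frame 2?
8

The brown cross moved from (15, 9) to (8, 6), a distance of √(7² + 3²) ≈ 8.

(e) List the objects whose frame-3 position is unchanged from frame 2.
the cyan cross, the purple pentagon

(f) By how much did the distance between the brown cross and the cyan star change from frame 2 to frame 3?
-1

Distance in frame 2: 6. Distance in frame 3: 5.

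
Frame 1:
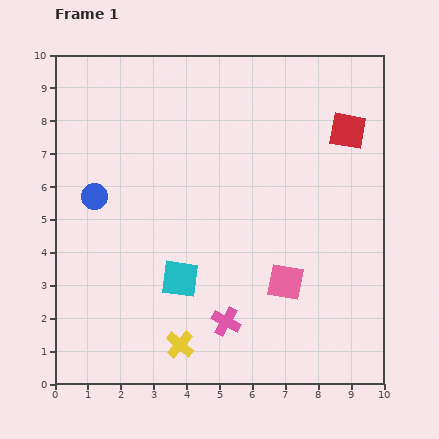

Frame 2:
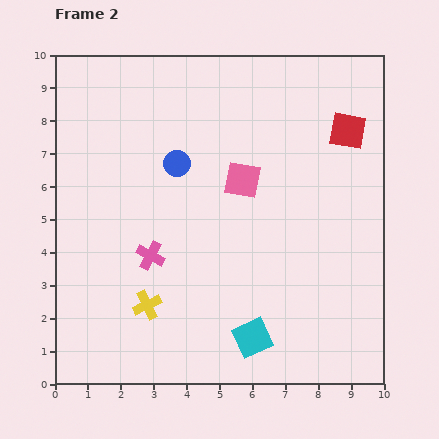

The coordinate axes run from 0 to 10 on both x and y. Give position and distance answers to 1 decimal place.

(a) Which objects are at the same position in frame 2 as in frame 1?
the red square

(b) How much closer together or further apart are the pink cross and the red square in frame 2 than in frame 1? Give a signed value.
+0.2

Distance in frame 1: 6.9. Distance in frame 2: 7.1.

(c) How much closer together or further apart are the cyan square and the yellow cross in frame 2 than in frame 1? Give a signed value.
+1.4

Distance in frame 1: 2.0. Distance in frame 2: 3.4.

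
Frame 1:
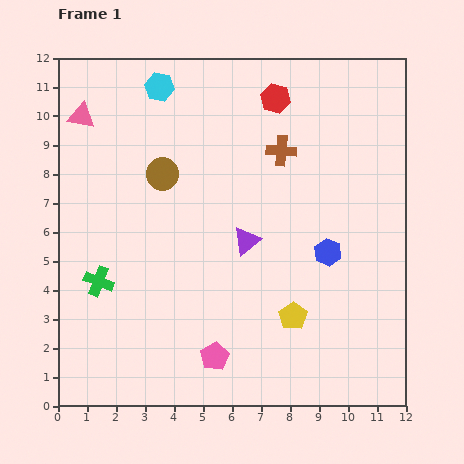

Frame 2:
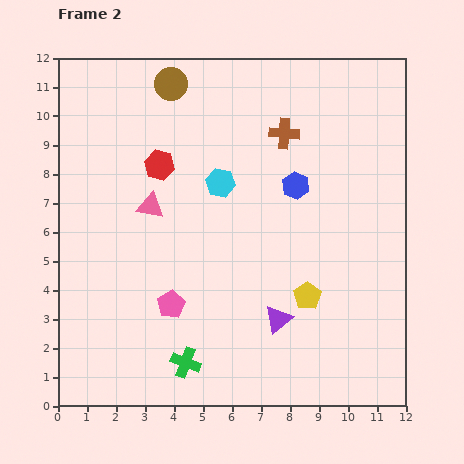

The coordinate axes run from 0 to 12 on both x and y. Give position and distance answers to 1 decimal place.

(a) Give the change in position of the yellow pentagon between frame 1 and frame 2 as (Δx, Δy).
(0.5, 0.7)

The yellow pentagon was at (8.1, 3.1) in frame 1 and (8.6, 3.8) in frame 2.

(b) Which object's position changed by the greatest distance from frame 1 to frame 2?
the red hexagon

(moved 4.6; next 4.1)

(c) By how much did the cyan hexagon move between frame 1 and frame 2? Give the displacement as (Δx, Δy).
(2.1, -3.3)

The cyan hexagon was at (3.5, 11.0) in frame 1 and (5.6, 7.7) in frame 2.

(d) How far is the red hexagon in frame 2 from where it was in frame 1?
4.6

The red hexagon moved from (7.5, 10.6) to (3.5, 8.3), a distance of √(4.0² + 2.3²) ≈ 4.6.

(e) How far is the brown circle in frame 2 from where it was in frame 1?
3.1

The brown circle moved from (3.6, 8.0) to (3.9, 11.1), a distance of √(0.3² + 3.1²) ≈ 3.1.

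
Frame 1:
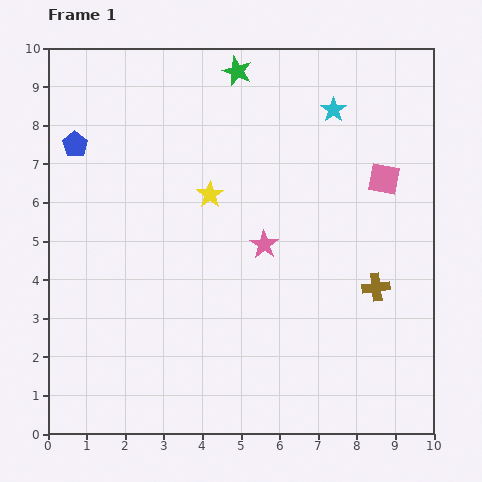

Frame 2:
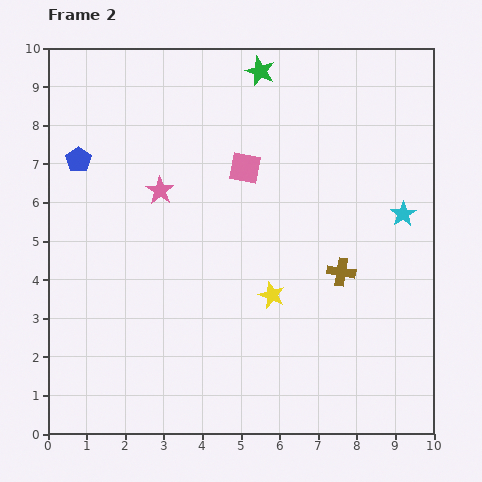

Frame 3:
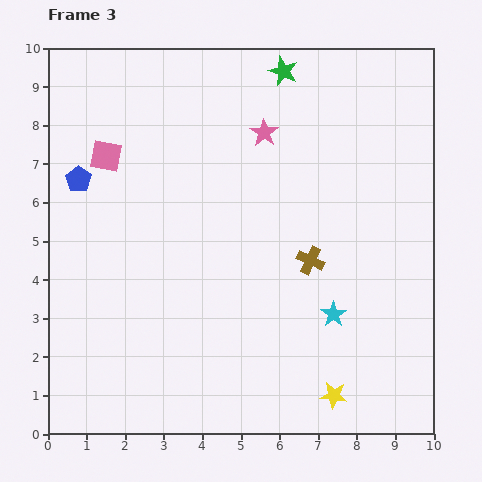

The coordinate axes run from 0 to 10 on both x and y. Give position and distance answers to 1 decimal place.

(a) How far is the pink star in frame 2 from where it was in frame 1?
3.0

The pink star moved from (5.6, 4.9) to (2.9, 6.3), a distance of √(2.7² + 1.4²) ≈ 3.0.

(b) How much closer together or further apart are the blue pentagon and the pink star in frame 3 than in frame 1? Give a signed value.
-0.6

Distance in frame 1: 5.5. Distance in frame 3: 4.9.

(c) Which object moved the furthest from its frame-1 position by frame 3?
the pink square

(moved 7.2; next 6.1)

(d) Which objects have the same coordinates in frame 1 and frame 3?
none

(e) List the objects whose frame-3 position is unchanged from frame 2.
none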